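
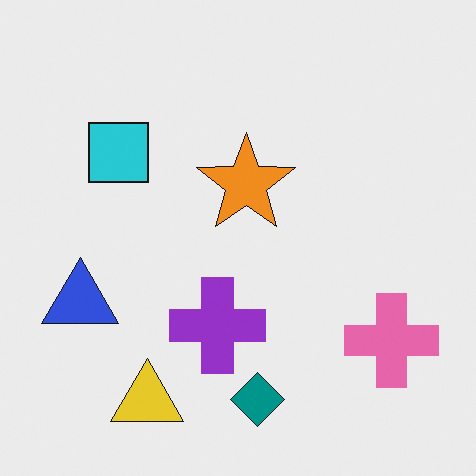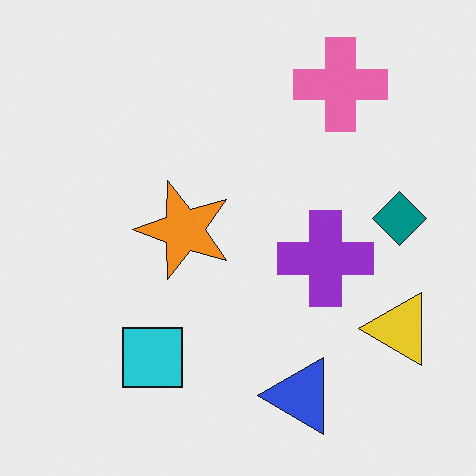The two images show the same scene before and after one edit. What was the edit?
The second image is the first rotated 90° counter-clockwise.

The yellow triangle sits in the bottom-left of the first image and the bottom-right of the second — consistent with a whole-image 90° counter-clockwise rotation.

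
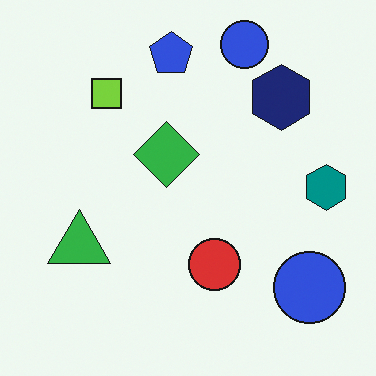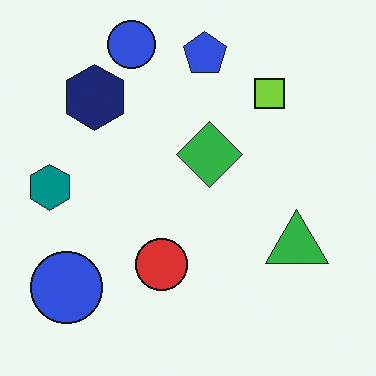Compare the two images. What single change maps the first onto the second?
The second image is the first flipped horizontally (left ↔ right).

The teal hexagon is in the right of the first image and the left of the second — shapes on opposite sides of the vertical midline have swapped in a mirror flip.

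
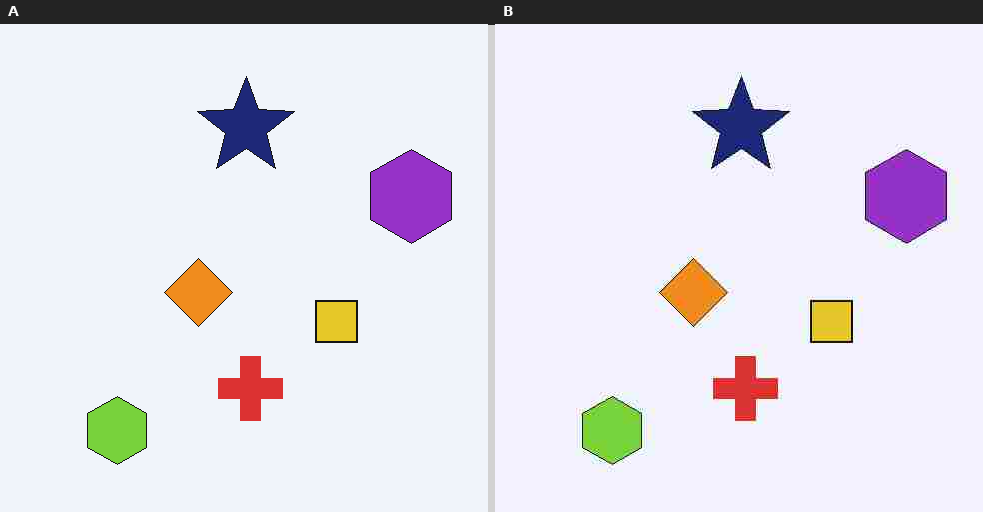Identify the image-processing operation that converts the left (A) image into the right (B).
It was heavily JPEG-compressed with obvious blocking artifacts.

Blocky 8×8 compression artifacts appear around shape edges and the flat background shows ringing — characteristic JPEG degradation.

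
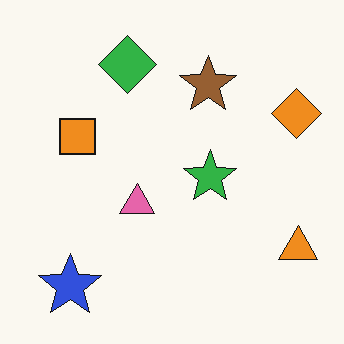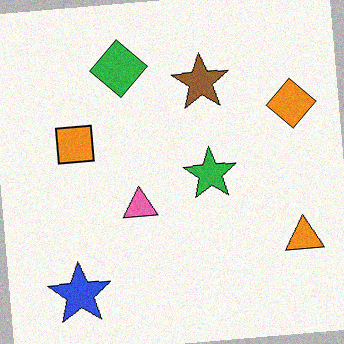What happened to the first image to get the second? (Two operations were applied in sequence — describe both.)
The second image is the first rotated counter-clockwise by a slight angle, then degraded with light additive noise.

Every shape is tilted by the same angle and the image corners show triangular fill wedges — a whole-image rotation by a non-right angle. Random speckle covers the whole image, including the flat background.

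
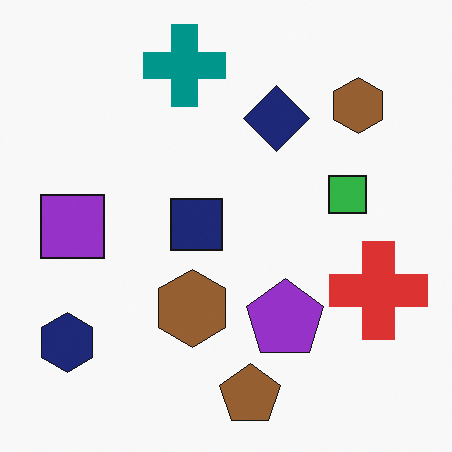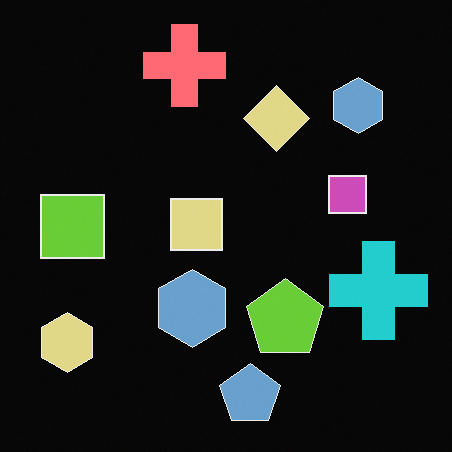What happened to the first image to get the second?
The transformation is: color-inverted (negative).

The light background has become dark and every shape's color is its complement — a photographic negative.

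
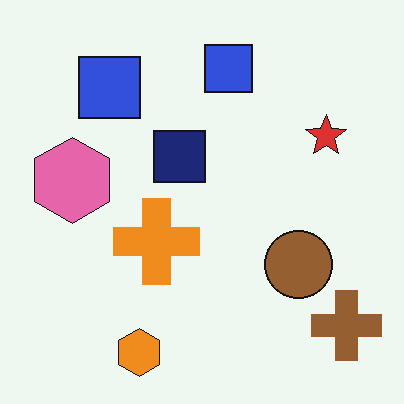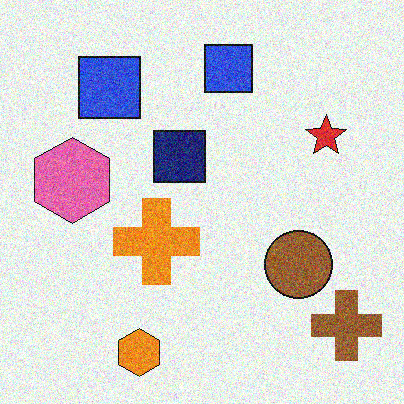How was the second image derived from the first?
This is the original image degraded with moderate additive noise.

Random speckle covers the whole image, including the flat background.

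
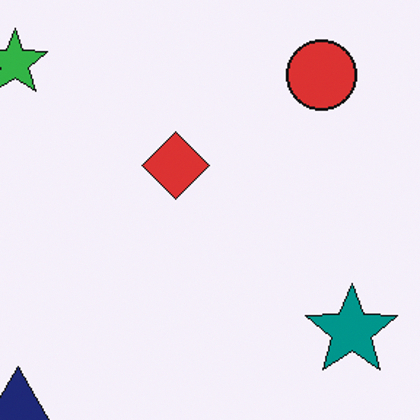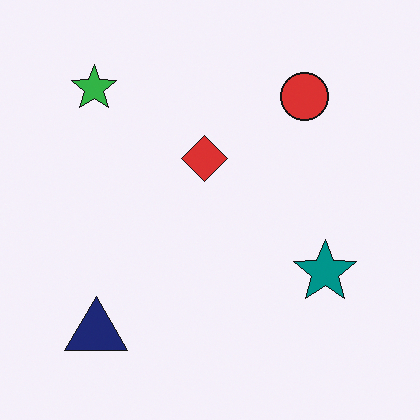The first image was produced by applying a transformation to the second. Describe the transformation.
This is the original image cropped to a modestly smaller region and rescaled.

The visible shapes are larger and the field of view is narrower; shapes near the original edges may be partly or wholly outside the frame — a crop-and-rescale.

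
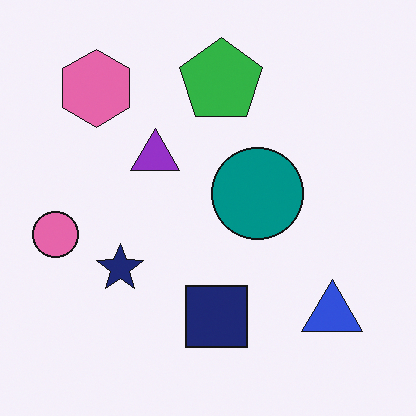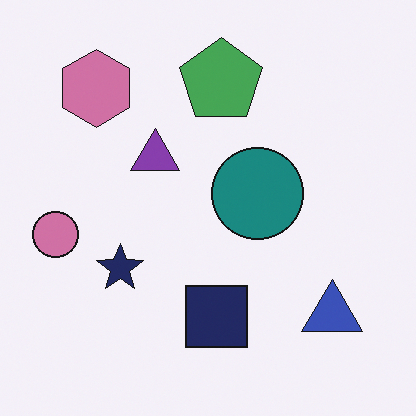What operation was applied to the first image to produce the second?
The image was slightly desaturated.

All colors are more muted and greyish — a global saturation change.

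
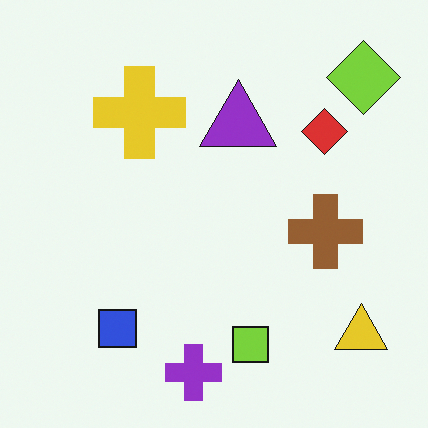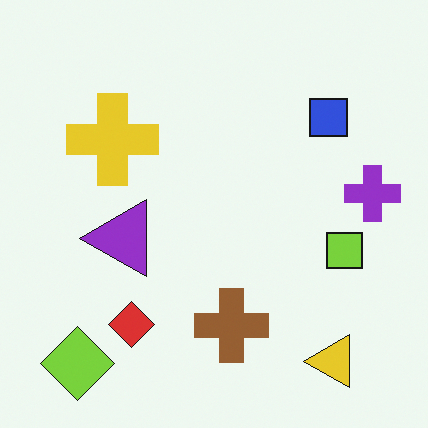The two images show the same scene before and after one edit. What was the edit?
The second image is the first transposed (reflected across the top-left ↔ bottom-right diagonal).

Shapes have swapped their row and column positions — what was in the top-right is now in the bottom-left — a diagonal reflection.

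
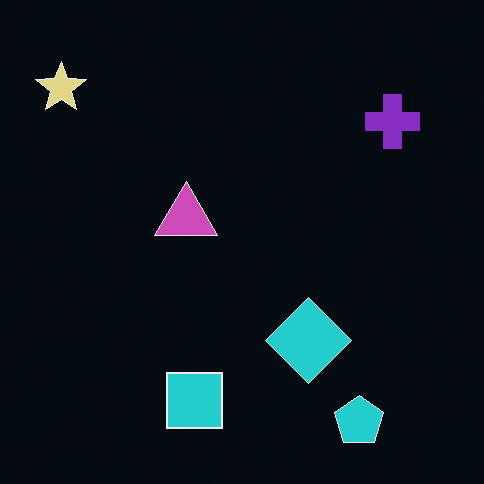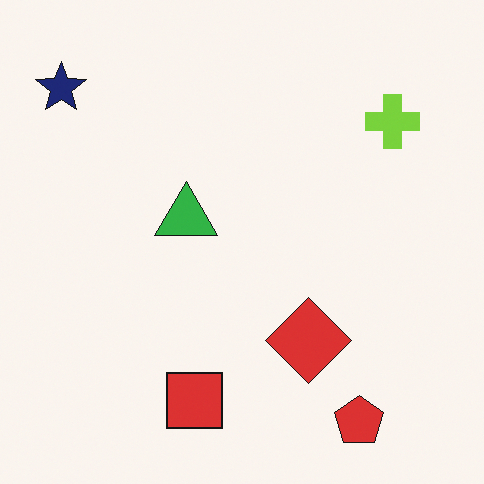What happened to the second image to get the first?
The first image is the second color-inverted (negative).

The light background has become dark and every shape's color is its complement — a photographic negative.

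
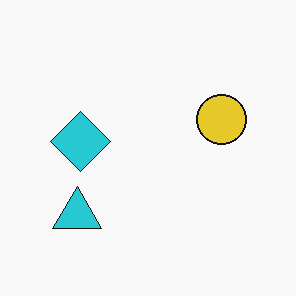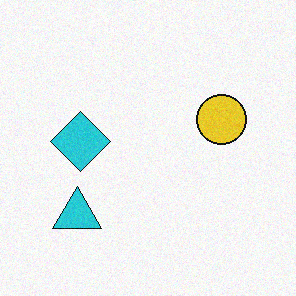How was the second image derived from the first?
It was degraded with a light layer of grain.

Random speckle covers the whole image, including the flat background.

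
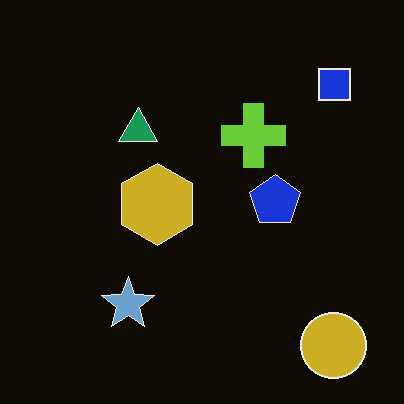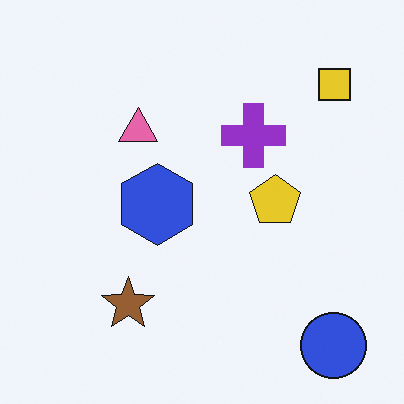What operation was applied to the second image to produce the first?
This is the original image color-inverted (negative).

The light background has become dark and every shape's color is its complement — a photographic negative.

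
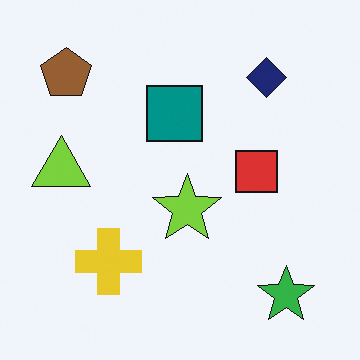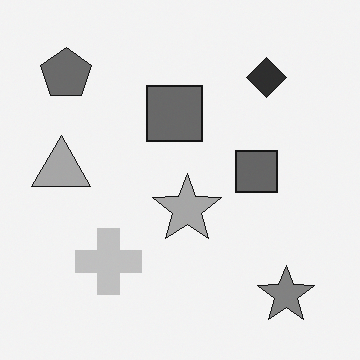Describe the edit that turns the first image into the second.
The image was converted to grayscale.

All color is removed — every shape is now a shade of grey.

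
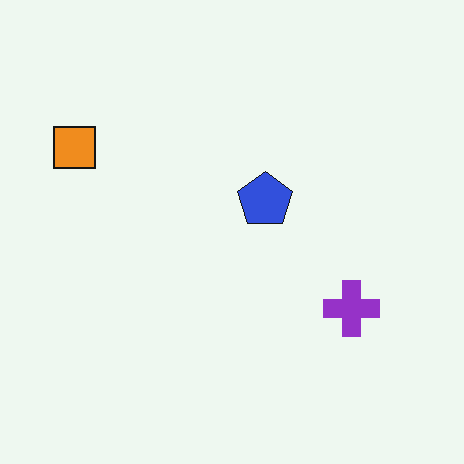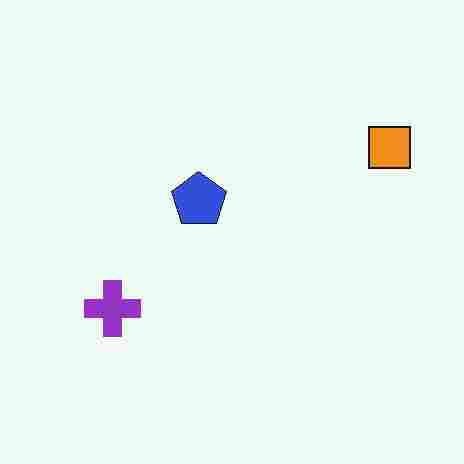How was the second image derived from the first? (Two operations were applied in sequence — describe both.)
This is the original image flipped horizontally (left ↔ right), then degraded with heavy JPEG compression.

The orange square is in the top-left of the first image and the top-right of the second — shapes on opposite sides of the vertical midline have swapped in a mirror flip. Blocky 8×8 compression artifacts appear around shape edges and the flat background shows ringing — characteristic JPEG degradation.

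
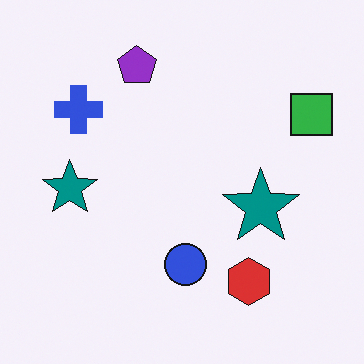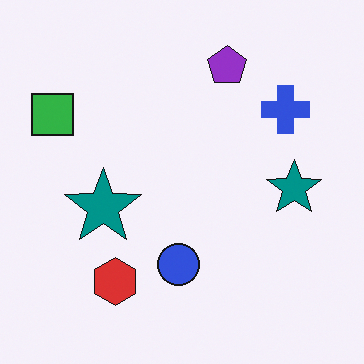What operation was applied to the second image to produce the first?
This is the original image flipped horizontally (left ↔ right).

The green square is in the top-left of the second image and the top-right of the first — shapes on opposite sides of the vertical midline have swapped in a mirror flip.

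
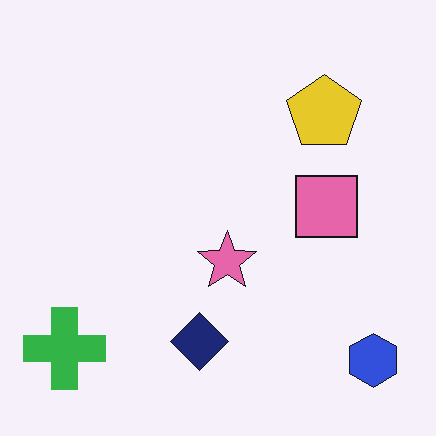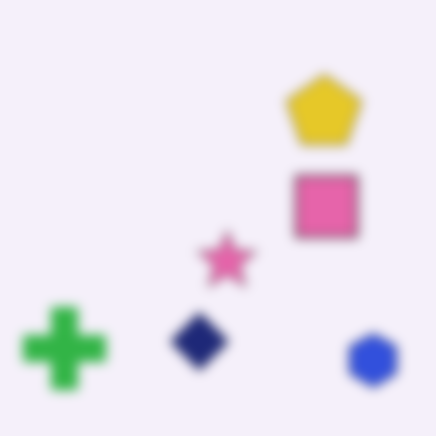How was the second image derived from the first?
It was heavily blurred.

Shape edges and outlines are uniformly softened across the whole image.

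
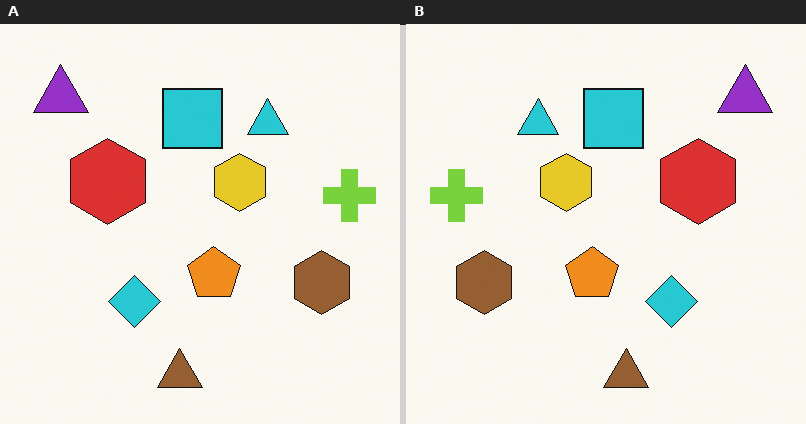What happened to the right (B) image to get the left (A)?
This is the original image flipped horizontally (left ↔ right).

The lime cross is in the left of the right (B) image and the right of the left (A) — shapes on opposite sides of the vertical midline have swapped in a mirror flip.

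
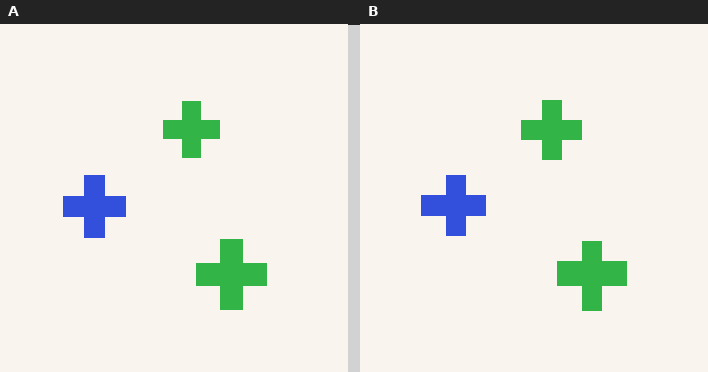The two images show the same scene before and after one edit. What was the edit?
It was mildly pixelated.

Shapes are reduced to large square blocks; fine edges and outlines are lost — a downscale-then-upscale (mosaic) effect.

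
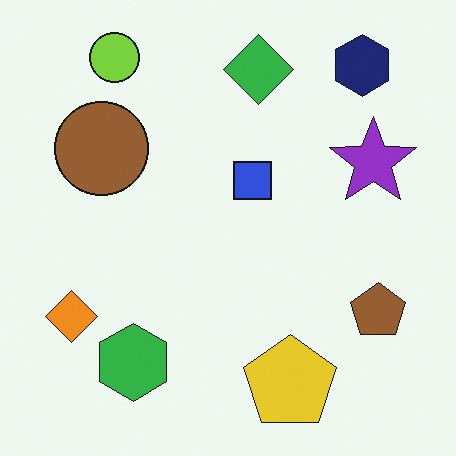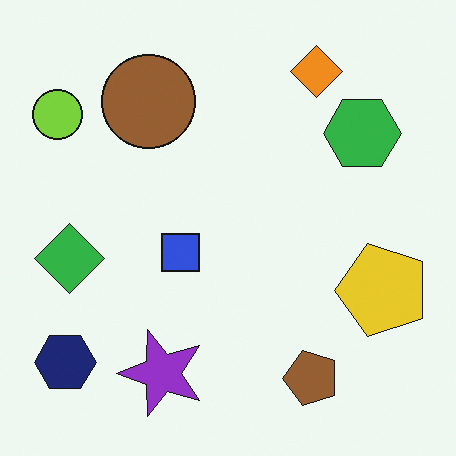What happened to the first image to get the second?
The image was transposed (reflected across the top-left ↔ bottom-right diagonal).

Shapes have swapped their row and column positions — what was in the top-right is now in the bottom-left — a diagonal reflection.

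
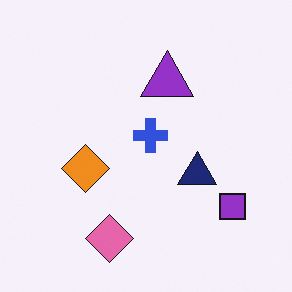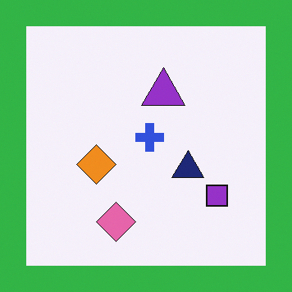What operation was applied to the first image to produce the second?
The transformation is: framed with a green border.

A solid green frame runs around the edge of the second image, with the content slightly shrunk inside it.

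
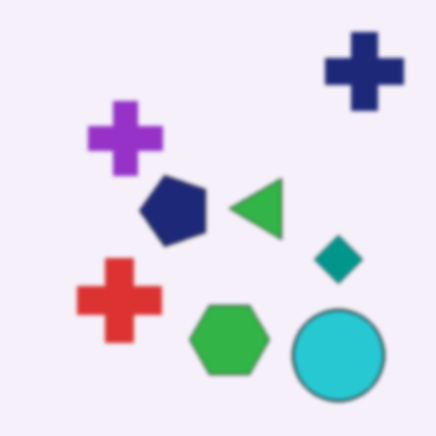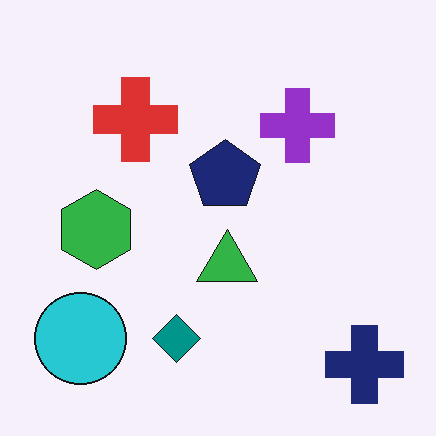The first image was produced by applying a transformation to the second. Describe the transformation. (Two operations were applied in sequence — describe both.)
The image was slightly softened, then rotated 90° counter-clockwise.

Shape edges and outlines are uniformly softened across the whole image. The navy cross sits in the bottom-right of the second image and the top-right of the first — consistent with a whole-image 90° counter-clockwise rotation.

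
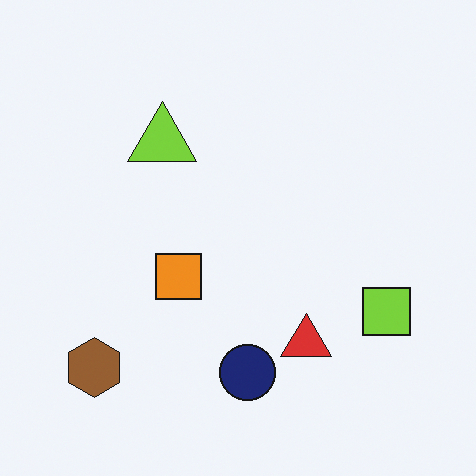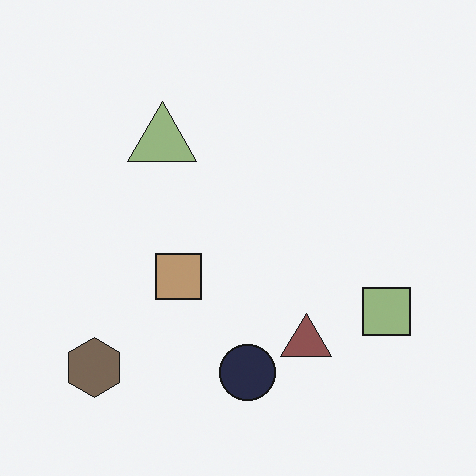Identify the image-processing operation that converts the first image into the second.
This is the original image heavily desaturated.

All colors are more muted and greyish — a global saturation change.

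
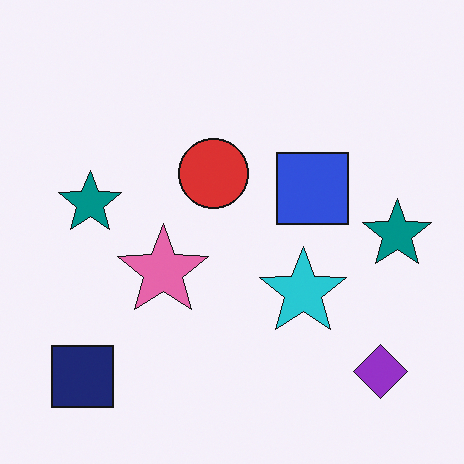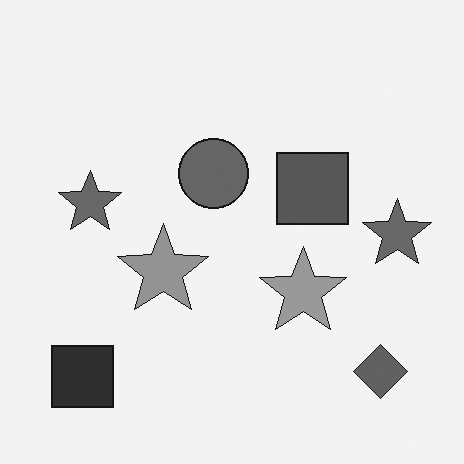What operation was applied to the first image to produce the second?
The transformation is: converted to grayscale.

All color is removed — every shape is now a shade of grey.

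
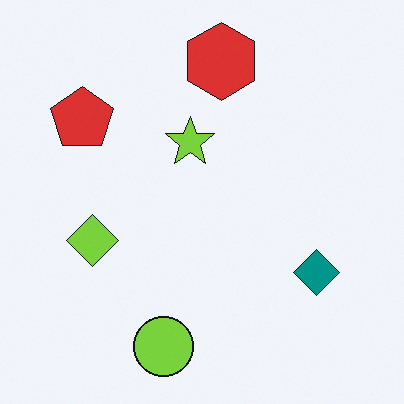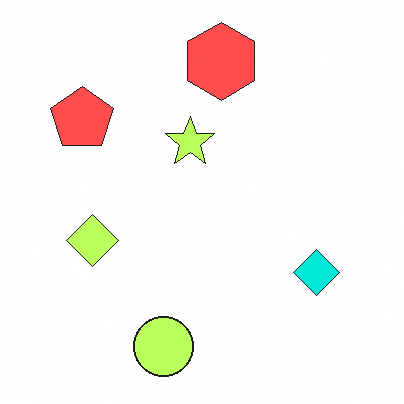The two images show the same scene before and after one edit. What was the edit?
This is the original image substantially brightened.

Every pixel — background and shapes alike — is uniformly brightened.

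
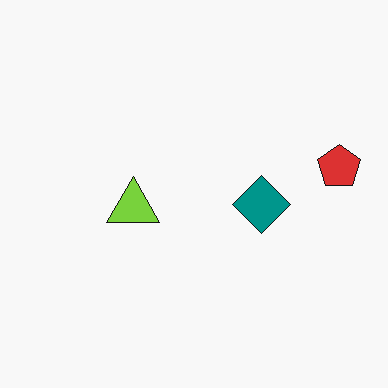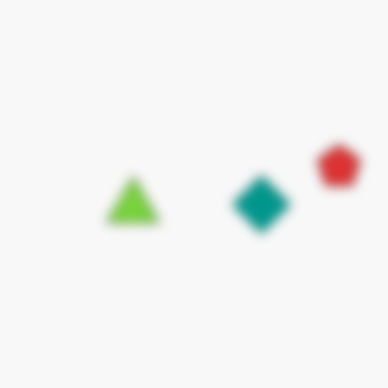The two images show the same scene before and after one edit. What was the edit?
It was heavily blurred.

Shape edges and outlines are uniformly softened across the whole image.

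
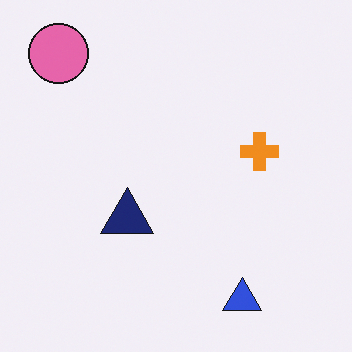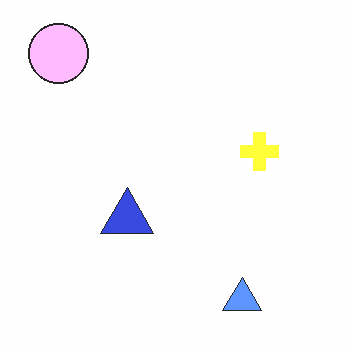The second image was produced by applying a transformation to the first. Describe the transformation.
The second image is the first brightened a lot.

Every pixel — background and shapes alike — is uniformly brightened.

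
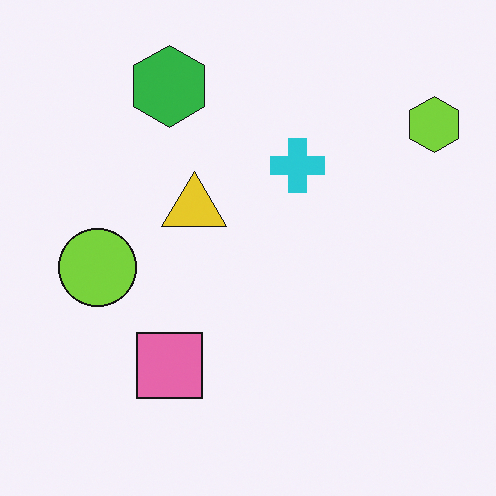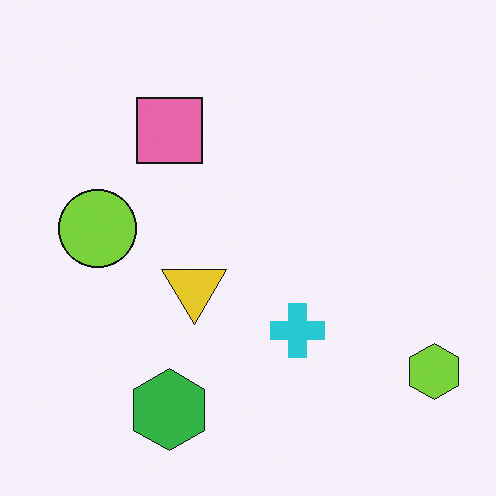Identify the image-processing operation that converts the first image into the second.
The transformation is: flipped vertically (top ↔ bottom).

The green hexagon is in the top of the first image and the bottom of the second — shapes on opposite sides of the horizontal midline have swapped in a mirror flip.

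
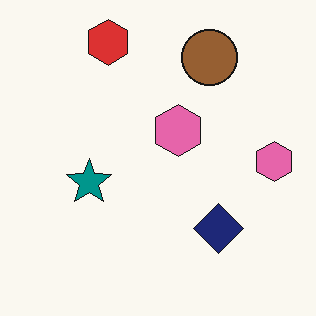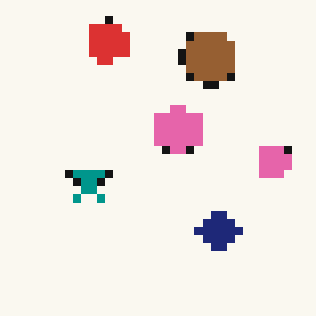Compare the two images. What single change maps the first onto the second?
The image was pixelated into visible square blocks.

Shapes are reduced to large square blocks; fine edges and outlines are lost — a downscale-then-upscale (mosaic) effect.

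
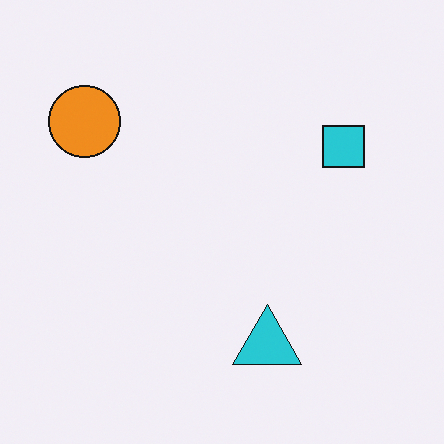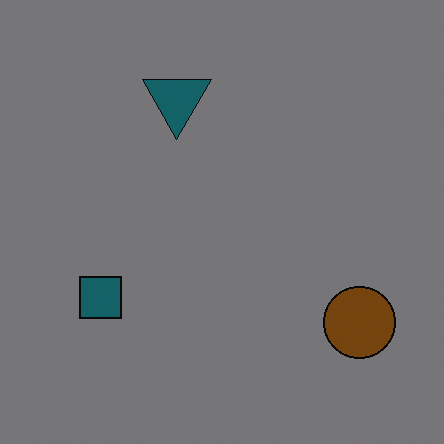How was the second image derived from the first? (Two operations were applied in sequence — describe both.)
Rotated 180°, then substantially darkened.

The orange circle sits in the top-left of the first image and the bottom-right of the second — consistent with a whole-image 180° rotation. Every pixel — background and shapes alike — is uniformly darkened.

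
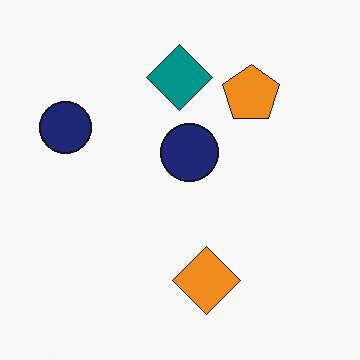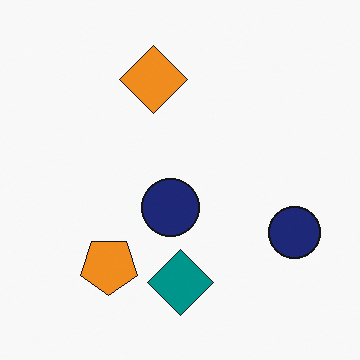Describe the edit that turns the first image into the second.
The second image is the first rotated 180°.

The orange pentagon sits in the top-right of the first image and the bottom-left of the second — consistent with a whole-image 180° rotation.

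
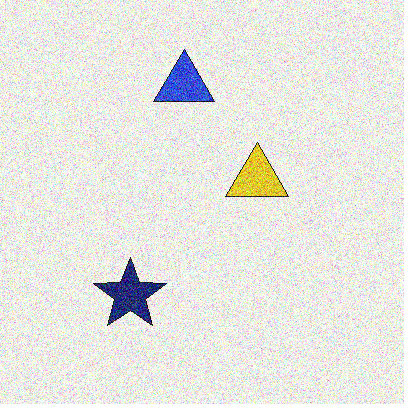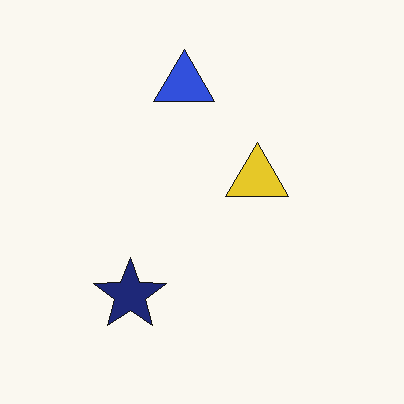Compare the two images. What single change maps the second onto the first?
Degraded with heavy additive noise.

Random speckle covers the whole image, including the flat background.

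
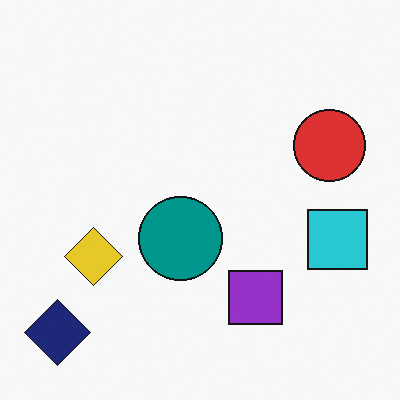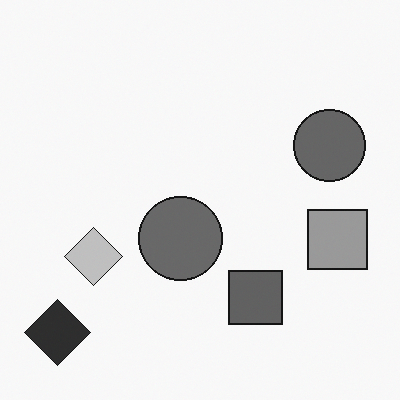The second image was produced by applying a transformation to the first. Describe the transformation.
This is the original image converted to grayscale.

All color is removed — every shape is now a shade of grey.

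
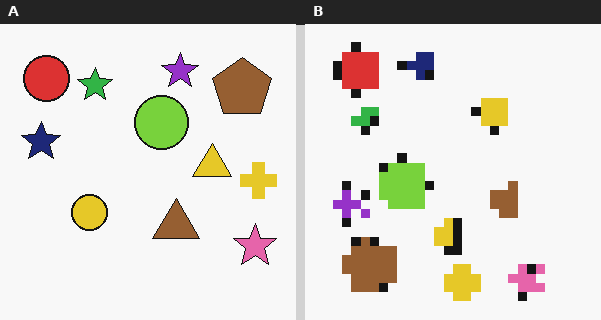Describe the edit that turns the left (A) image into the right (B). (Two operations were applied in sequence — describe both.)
Coarsely pixelated, then transposed (reflected across the top-left ↔ bottom-right diagonal).

Shapes are reduced to large square blocks; fine edges and outlines are lost — a downscale-then-upscale (mosaic) effect. Shapes have swapped their row and column positions — what was in the top-right is now in the bottom-left — a diagonal reflection.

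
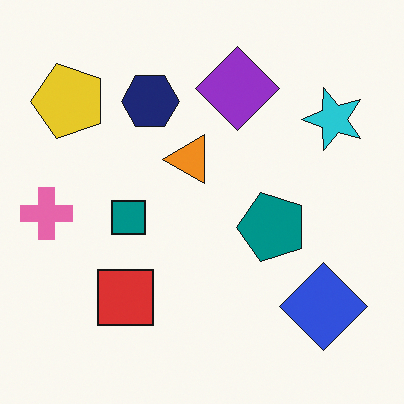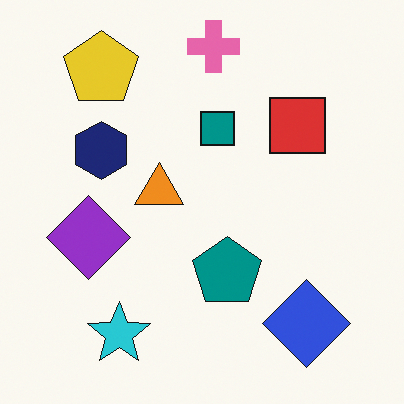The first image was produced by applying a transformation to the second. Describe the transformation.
The first image is the second transposed (reflected across the top-left ↔ bottom-right diagonal).

Shapes have swapped their row and column positions — what was in the top-right is now in the bottom-left — a diagonal reflection.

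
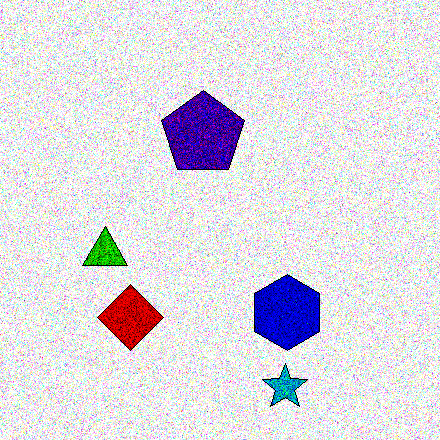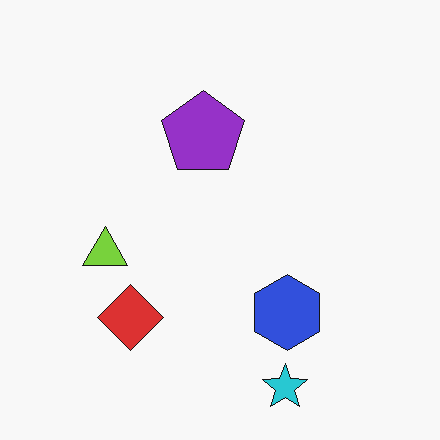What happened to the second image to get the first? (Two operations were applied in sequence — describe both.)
The image was degraded with strong gaussian noise, then boosted in contrast.

Random speckle covers the whole image, including the flat background. Tones are pushed away from mid-grey across the whole image — a global contrast change.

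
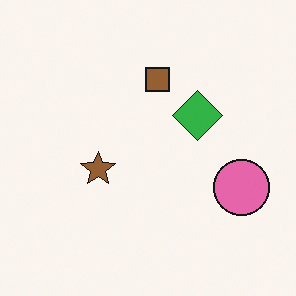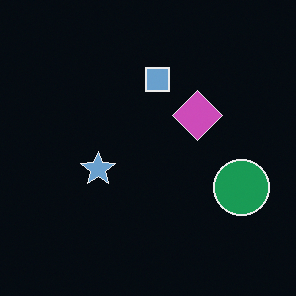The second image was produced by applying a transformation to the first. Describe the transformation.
It was color-inverted (negative).

The light background has become dark and every shape's color is its complement — a photographic negative.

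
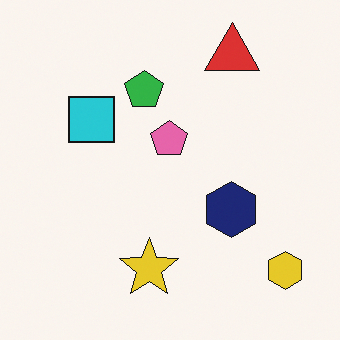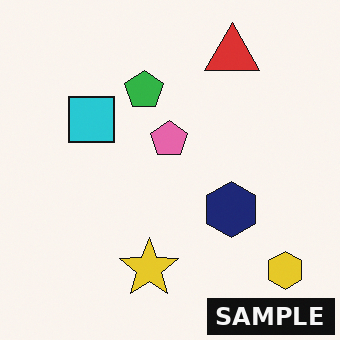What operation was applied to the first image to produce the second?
This is the original image watermarked with the text "SAMPLE" in the lower-right corner.

A dark label reading "SAMPLE" appears in the lower-right corner.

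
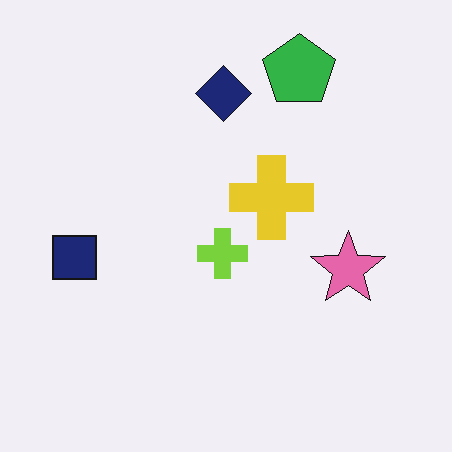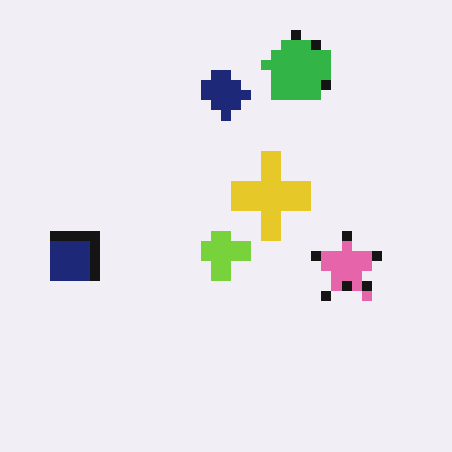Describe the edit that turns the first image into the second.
Coarsely pixelated.

Shapes are reduced to large square blocks; fine edges and outlines are lost — a downscale-then-upscale (mosaic) effect.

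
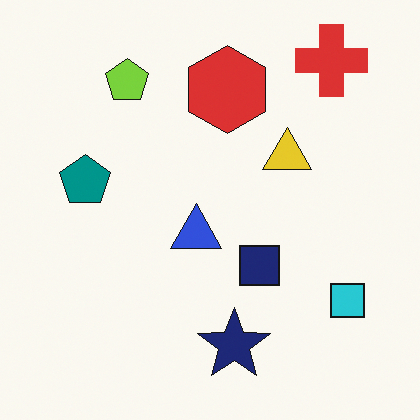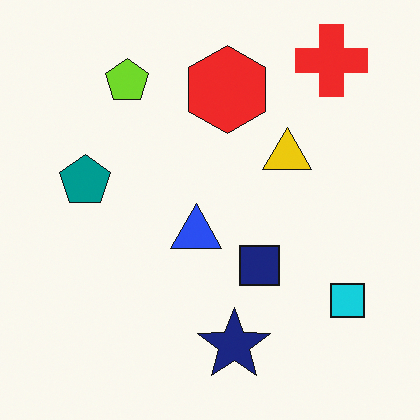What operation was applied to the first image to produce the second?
The image was slightly oversaturated.

All colors are more vivid — a global saturation change.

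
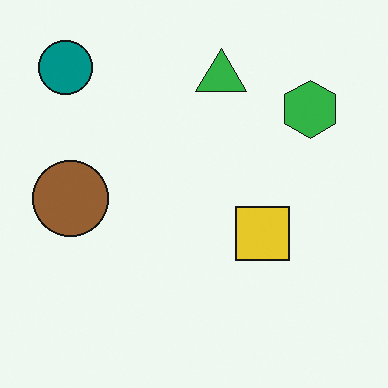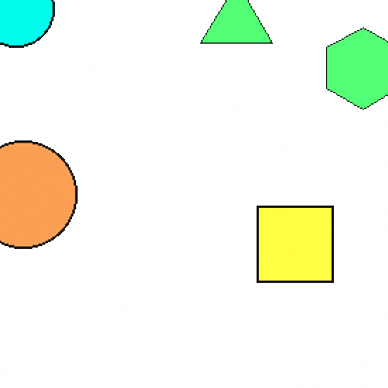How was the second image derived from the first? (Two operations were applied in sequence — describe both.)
The second image is the first cropped to a modestly smaller region and rescaled, then brightened a lot.

The visible shapes are larger and the field of view is narrower; shapes near the original edges may be partly or wholly outside the frame — a crop-and-rescale. Every pixel — background and shapes alike — is uniformly brightened.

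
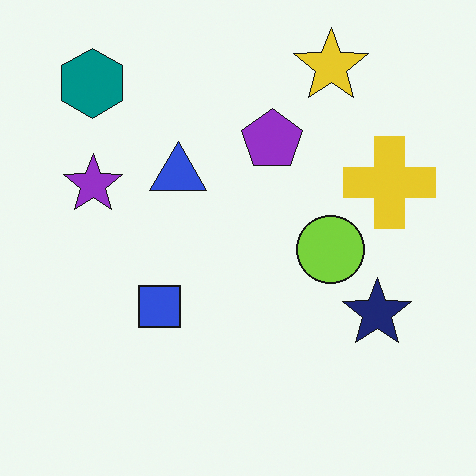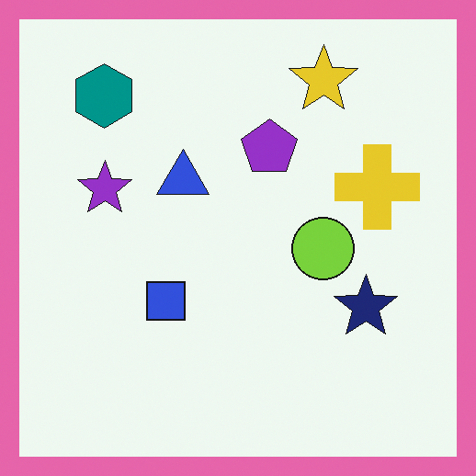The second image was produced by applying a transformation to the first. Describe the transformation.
The transformation is: framed with a pink border.

A solid pink frame runs around the edge of the second image, with the content slightly shrunk inside it.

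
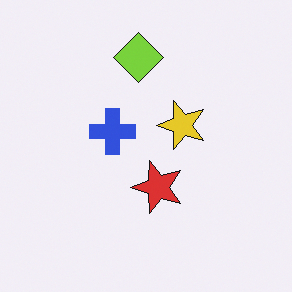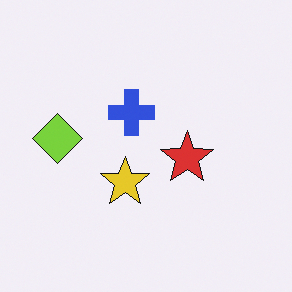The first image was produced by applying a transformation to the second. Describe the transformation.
The first image is the second transposed (reflected across the top-left ↔ bottom-right diagonal).

Shapes have swapped their row and column positions — what was in the top-right is now in the bottom-left — a diagonal reflection.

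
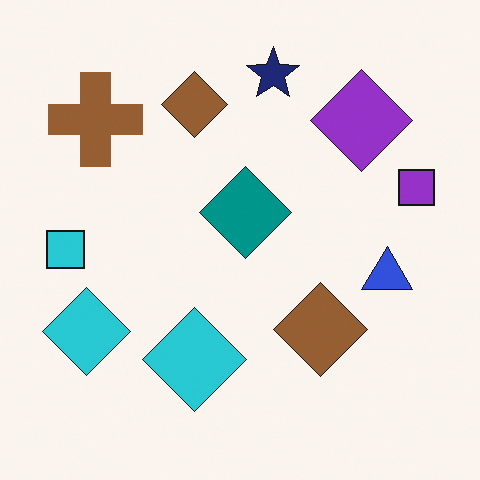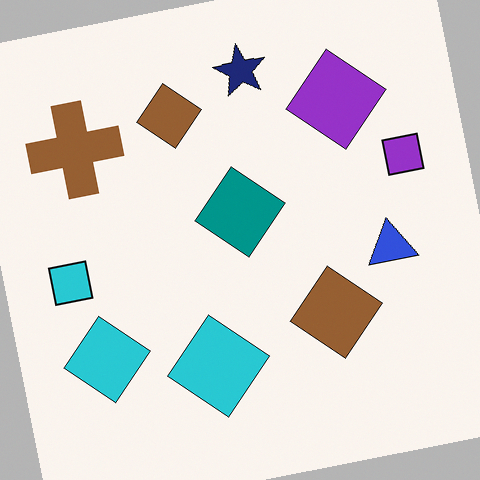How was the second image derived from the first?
This is the original image rotated counter-clockwise by a slight angle.

Every shape is tilted by the same angle and the image corners show triangular fill wedges — a whole-image rotation by a non-right angle.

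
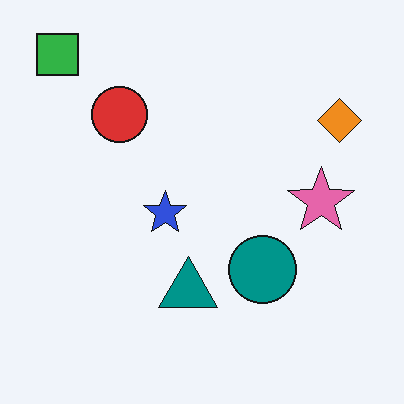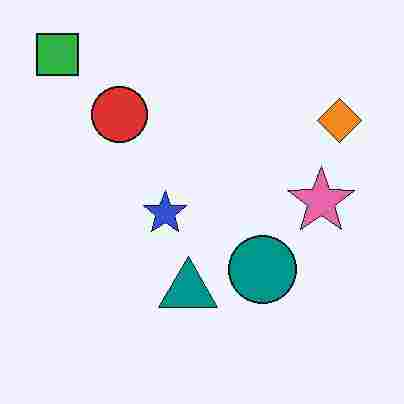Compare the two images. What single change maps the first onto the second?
The transformation is: degraded with heavy JPEG compression.

Blocky 8×8 compression artifacts appear around shape edges and the flat background shows ringing — characteristic JPEG degradation.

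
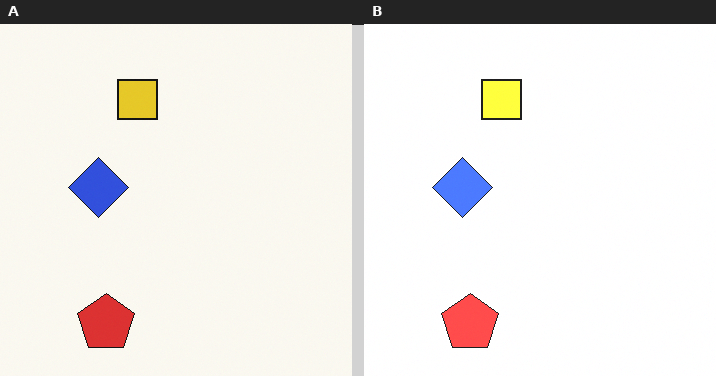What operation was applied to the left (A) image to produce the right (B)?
It was substantially brightened.

Every pixel — background and shapes alike — is uniformly brightened.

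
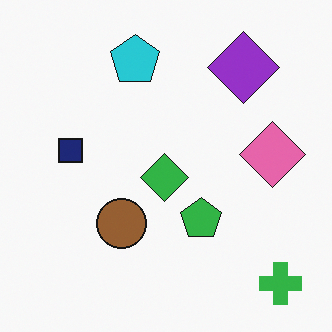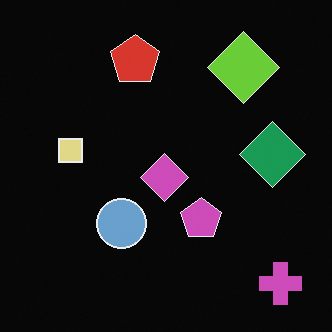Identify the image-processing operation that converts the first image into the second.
It was color-inverted (negative).

The light background has become dark and every shape's color is its complement — a photographic negative.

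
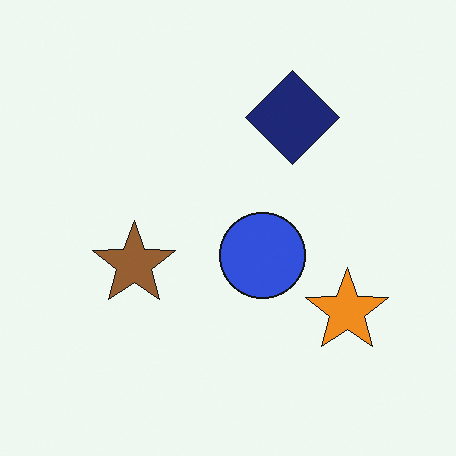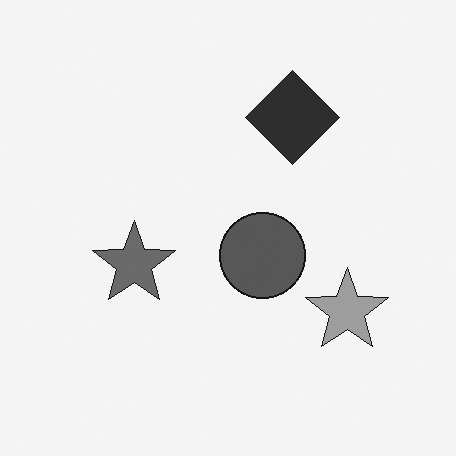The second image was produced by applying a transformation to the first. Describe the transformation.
The second image is the first converted to grayscale.

All color is removed — every shape is now a shade of grey.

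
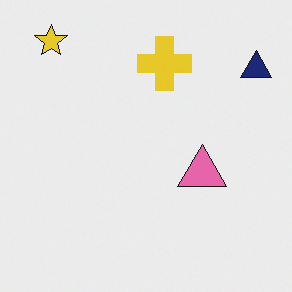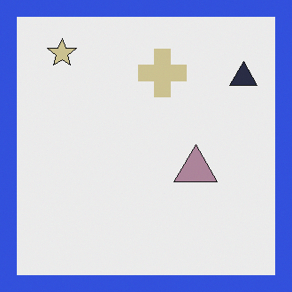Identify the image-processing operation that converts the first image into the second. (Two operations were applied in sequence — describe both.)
The second image is the first made much more muted (saturation change), then framed with a blue border.

All colors are more muted and greyish — a global saturation change. A solid blue frame runs around the edge of the second image, with the content slightly shrunk inside it.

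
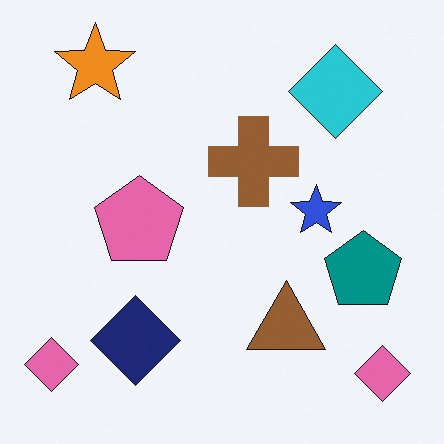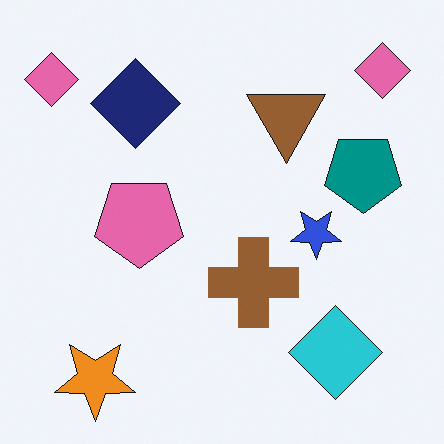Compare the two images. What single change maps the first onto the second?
The transformation is: flipped vertically (top ↔ bottom).

The orange star is in the top-left of the first image and the bottom-left of the second — shapes on opposite sides of the horizontal midline have swapped in a mirror flip.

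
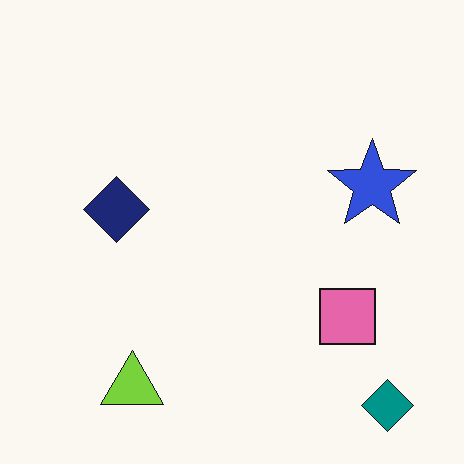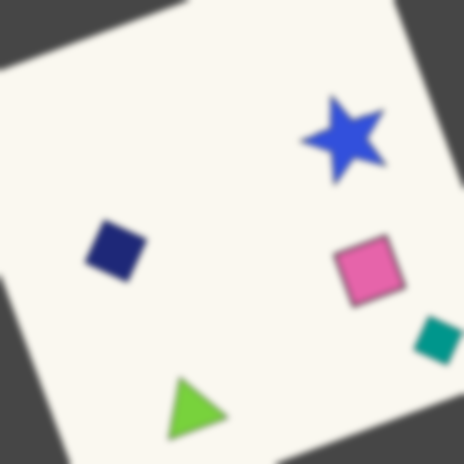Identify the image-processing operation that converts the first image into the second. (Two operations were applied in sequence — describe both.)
This is the original image rotated counter-clockwise by a clearly visible amount, then moderately blurred.

Every shape is tilted by the same angle and the image corners show triangular fill wedges — a whole-image rotation by a non-right angle. Shape edges and outlines are uniformly softened across the whole image.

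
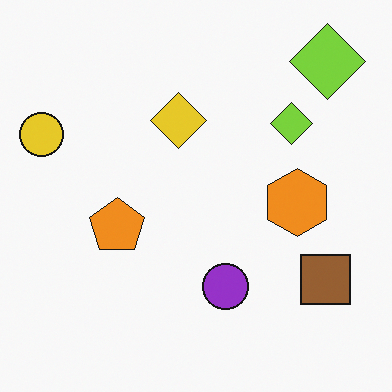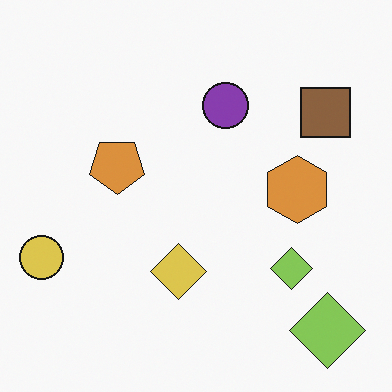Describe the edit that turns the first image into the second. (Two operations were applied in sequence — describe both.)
Flipped vertically (top ↔ bottom), then slightly desaturated.

The purple circle is in the bottom of the first image and the top of the second — shapes on opposite sides of the horizontal midline have swapped in a mirror flip. All colors are more muted and greyish — a global saturation change.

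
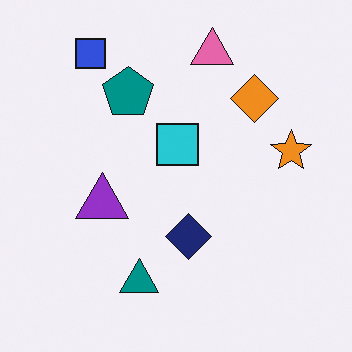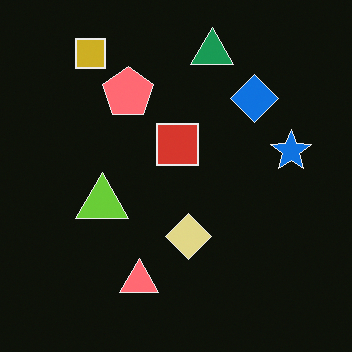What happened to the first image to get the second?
It was color-inverted (negative).

The light background has become dark and every shape's color is its complement — a photographic negative.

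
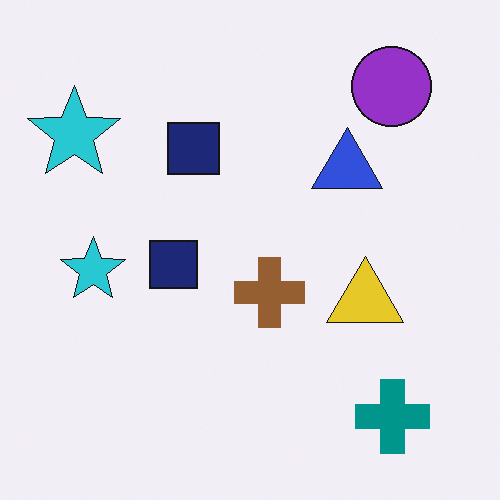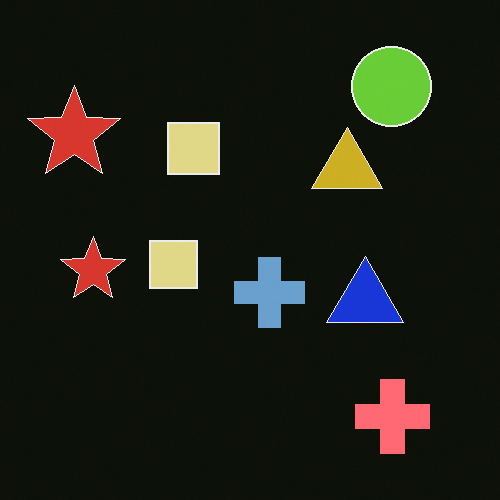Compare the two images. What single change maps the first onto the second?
The second image is the first color-inverted (negative).

The light background has become dark and every shape's color is its complement — a photographic negative.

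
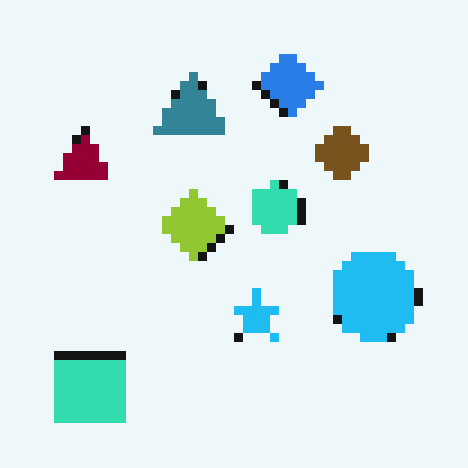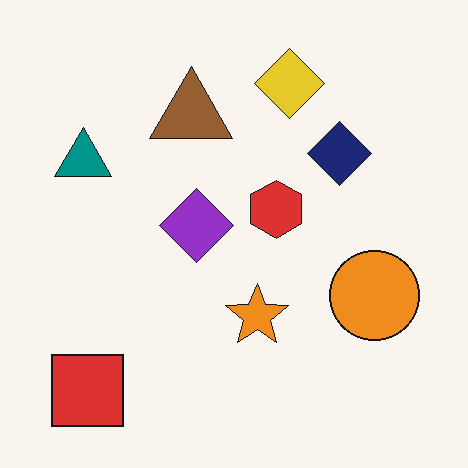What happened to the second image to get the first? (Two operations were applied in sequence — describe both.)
The image was hue-shifted by a large amount, then coarsely pixelated.

Every shape's color has rotated by the same amount around the hue wheel — a uniform hue shift. Shapes are reduced to large square blocks; fine edges and outlines are lost — a downscale-then-upscale (mosaic) effect.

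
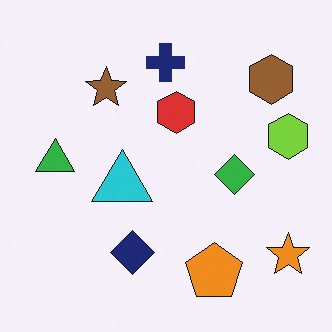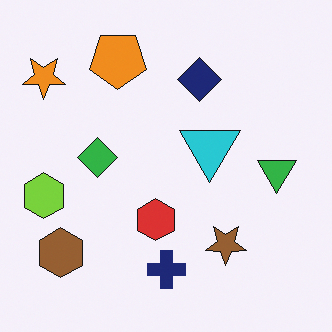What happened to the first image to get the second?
This is the original image rotated 180°.

The orange star sits in the bottom-right of the first image and the top-left of the second — consistent with a whole-image 180° rotation.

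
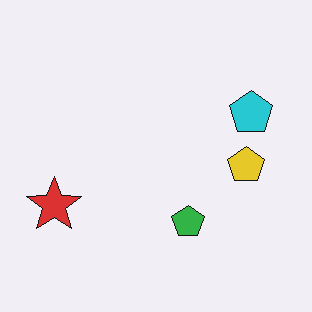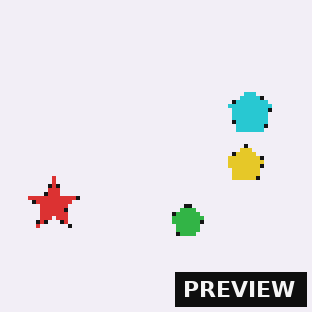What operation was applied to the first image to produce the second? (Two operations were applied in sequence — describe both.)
It was lightly pixelated (a mild mosaic effect), then watermarked with the text "PREVIEW" in the lower-right corner.

Shapes are reduced to large square blocks; fine edges and outlines are lost — a downscale-then-upscale (mosaic) effect. A dark label reading "PREVIEW" appears in the lower-right corner.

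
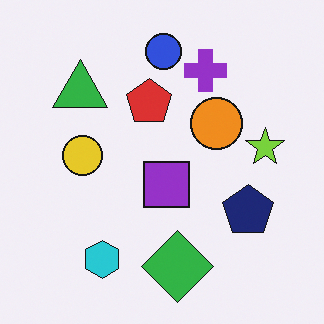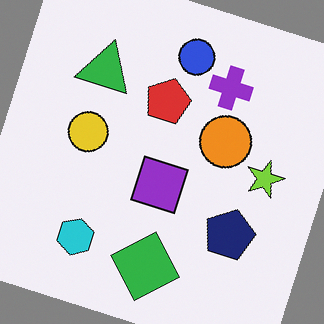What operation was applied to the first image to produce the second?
It was rotated clockwise by a moderate amount.

Every shape is tilted by the same angle and the image corners show triangular fill wedges — a whole-image rotation by a non-right angle.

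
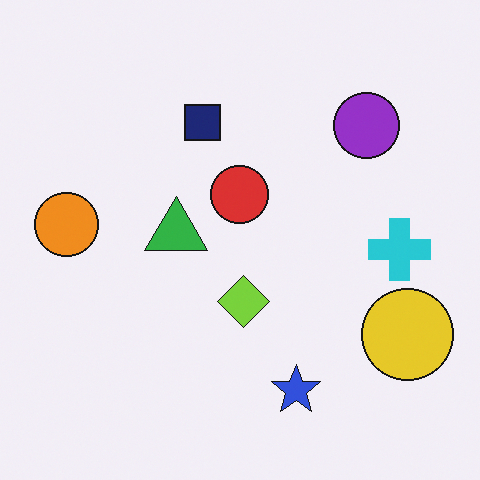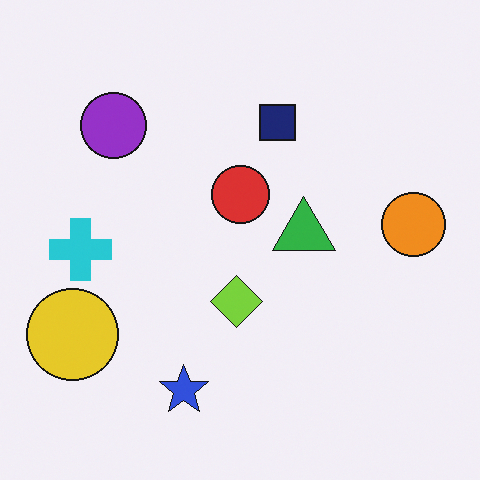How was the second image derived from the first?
This is the original image flipped horizontally (left ↔ right).

The orange circle is in the left of the first image and the right of the second — shapes on opposite sides of the vertical midline have swapped in a mirror flip.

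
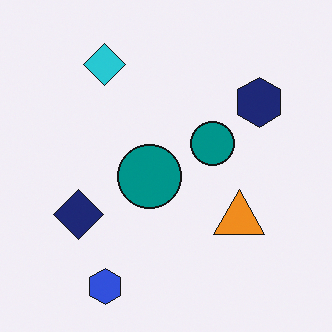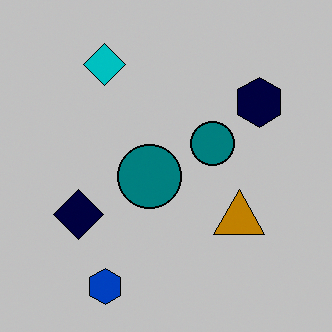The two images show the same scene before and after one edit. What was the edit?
The image was aggressively posterized.

Each flat color has snapped to a coarser quantized level — most visibly, the near-white background has dropped to a flat grey.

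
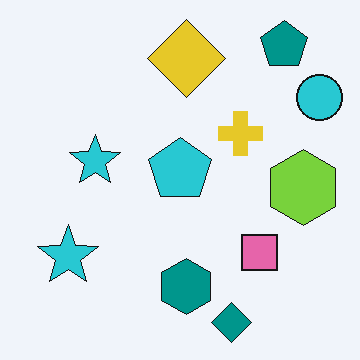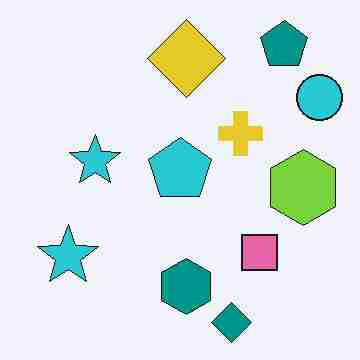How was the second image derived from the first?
This is the original image degraded with heavy JPEG compression.

Blocky 8×8 compression artifacts appear around shape edges and the flat background shows ringing — characteristic JPEG degradation.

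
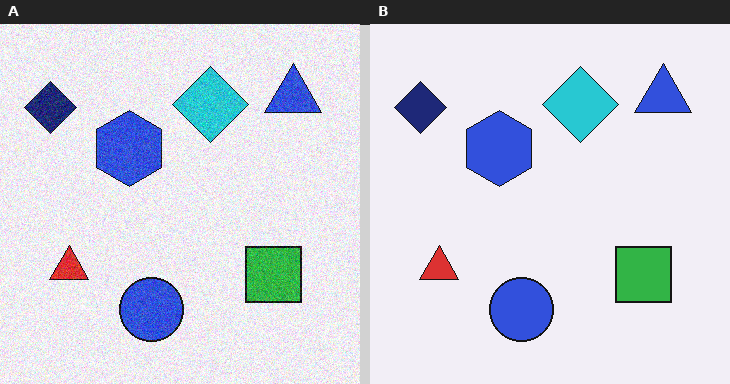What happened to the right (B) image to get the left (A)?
It was degraded with moderate additive noise.

Random speckle covers the whole image, including the flat background.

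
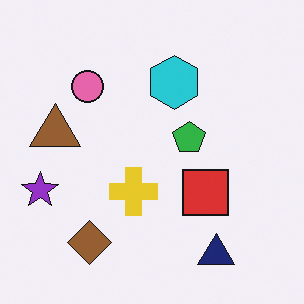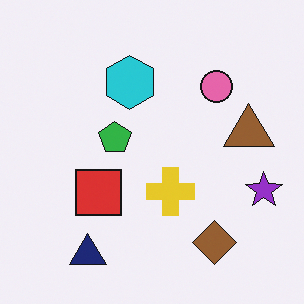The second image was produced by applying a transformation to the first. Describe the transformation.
It was flipped horizontally (left ↔ right).

The purple star is in the left of the first image and the right of the second — shapes on opposite sides of the vertical midline have swapped in a mirror flip.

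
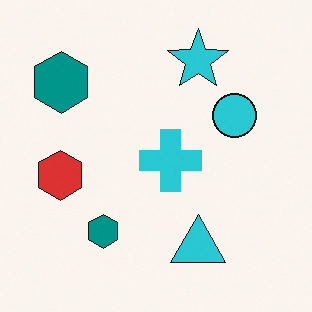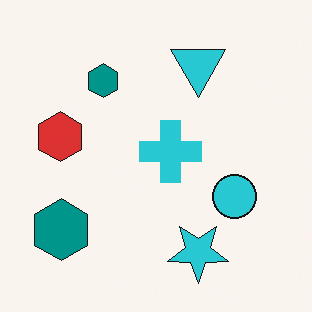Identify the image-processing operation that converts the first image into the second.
The second image is the first flipped vertically (top ↔ bottom).

The cyan star is in the top of the first image and the bottom of the second — shapes on opposite sides of the horizontal midline have swapped in a mirror flip.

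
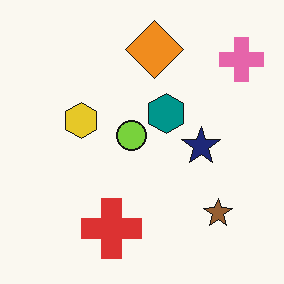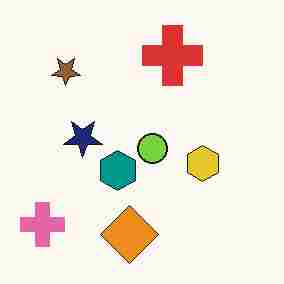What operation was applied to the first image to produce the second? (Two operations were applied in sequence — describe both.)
The transformation is: rotated 180°, then degraded with heavy JPEG compression.

The pink cross sits in the top-right of the first image and the bottom-left of the second — consistent with a whole-image 180° rotation. Blocky 8×8 compression artifacts appear around shape edges and the flat background shows ringing — characteristic JPEG degradation.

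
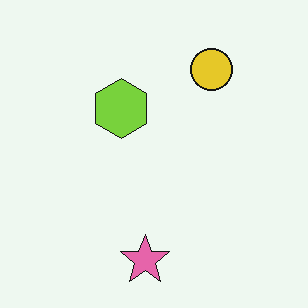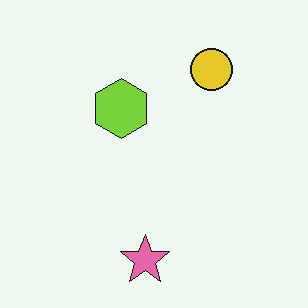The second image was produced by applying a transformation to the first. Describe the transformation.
The transformation is: JPEG-compressed with visible artifacts.

Blocky 8×8 compression artifacts appear around shape edges and the flat background shows ringing — characteristic JPEG degradation.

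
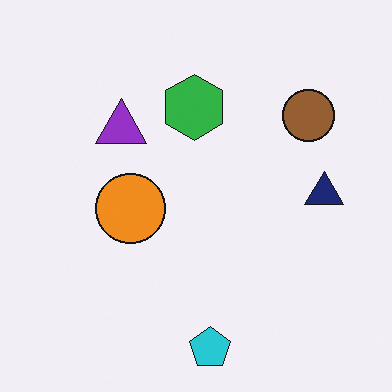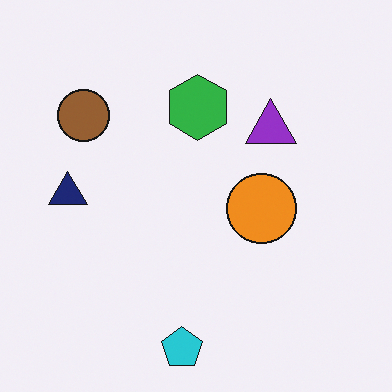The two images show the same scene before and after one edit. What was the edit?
This is the original image flipped horizontally (left ↔ right).

The navy triangle is in the right of the first image and the left of the second — shapes on opposite sides of the vertical midline have swapped in a mirror flip.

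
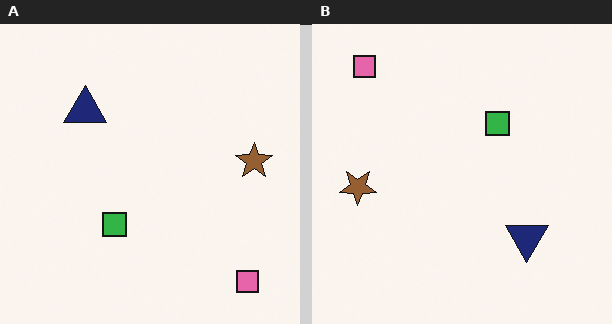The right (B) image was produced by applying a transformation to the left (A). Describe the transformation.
Rotated 180°.

The pink square sits in the bottom-right of the left (A) image and the top-left of the right (B) — consistent with a whole-image 180° rotation.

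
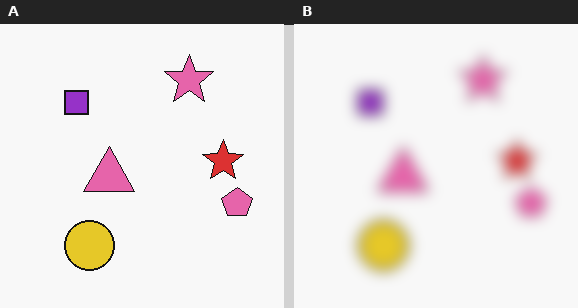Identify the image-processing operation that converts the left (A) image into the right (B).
Heavily blurred.

Shape edges and outlines are uniformly softened across the whole image.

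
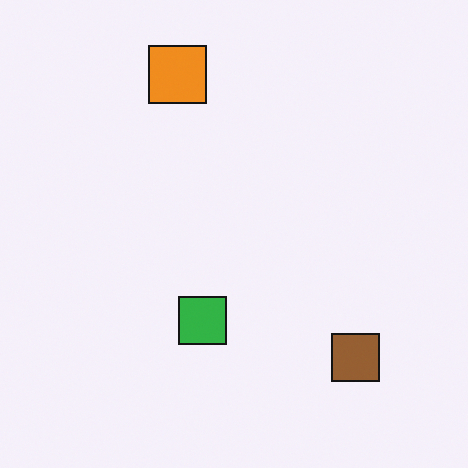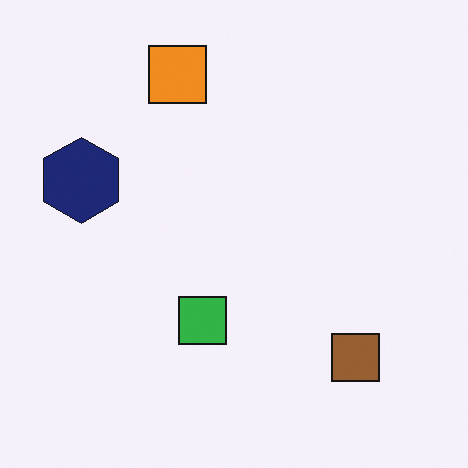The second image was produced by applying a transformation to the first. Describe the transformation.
The image was overlaid with an additional navy hexagon.

A navy hexagon appears in the second image that is absent from the first.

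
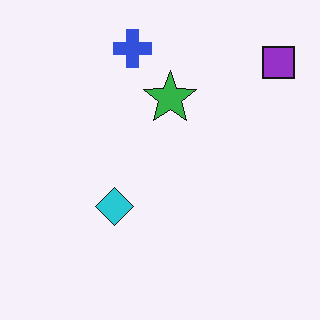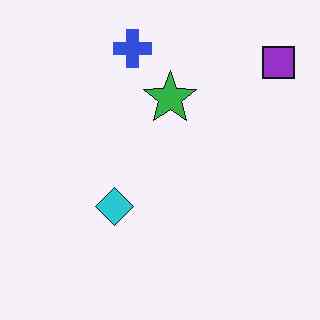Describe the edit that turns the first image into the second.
The transformation is: given moderate JPEG compression.

Blocky 8×8 compression artifacts appear around shape edges and the flat background shows ringing — characteristic JPEG degradation.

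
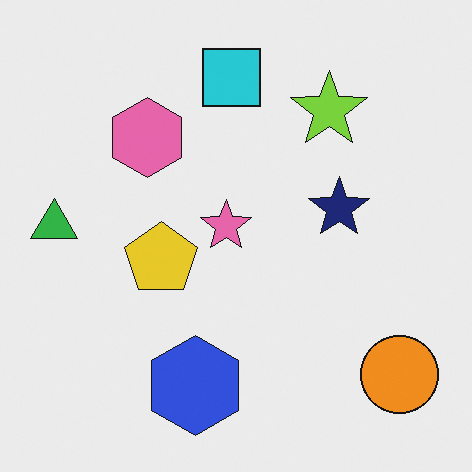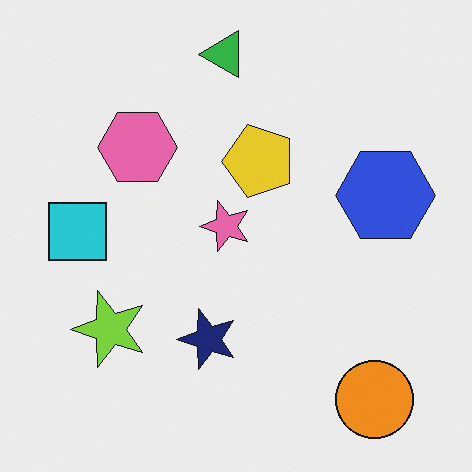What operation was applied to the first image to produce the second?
The second image is the first transposed (reflected across the top-left ↔ bottom-right diagonal).

Shapes have swapped their row and column positions — what was in the top-right is now in the bottom-left — a diagonal reflection.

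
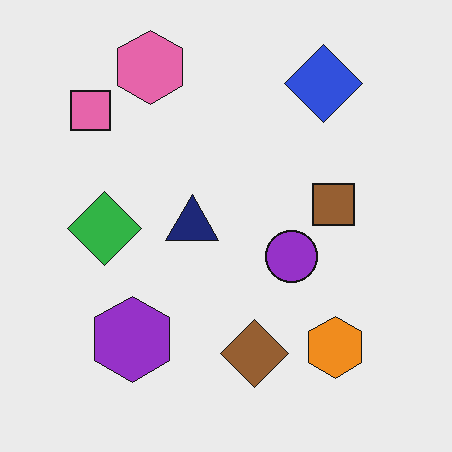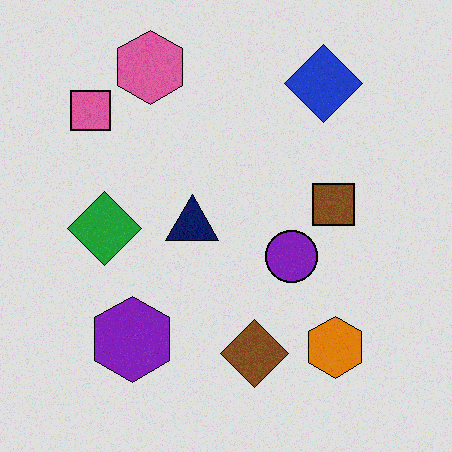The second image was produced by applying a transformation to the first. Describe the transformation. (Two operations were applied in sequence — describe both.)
This is the original image degraded with light additive noise, then posterized to a reduced palette.

Random speckle covers the whole image, including the flat background. Each flat color has snapped to a coarser quantized level — most visibly, the near-white background has dropped to a flat grey.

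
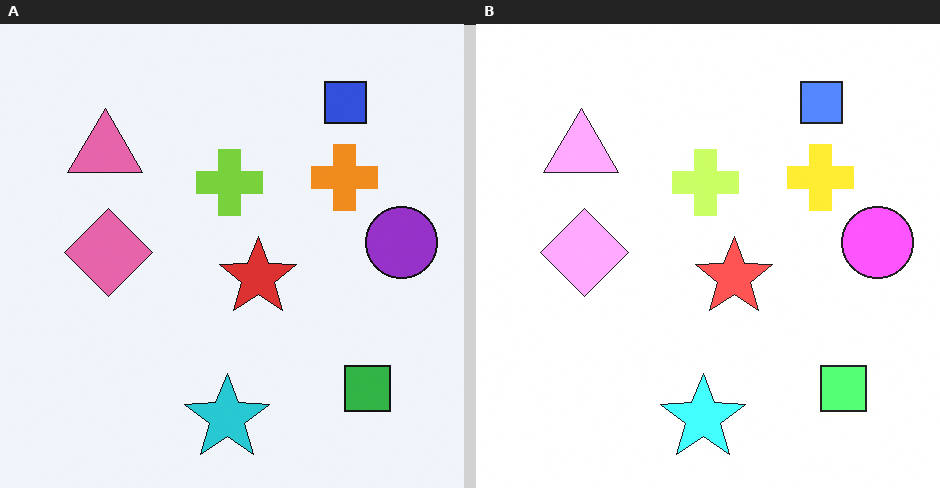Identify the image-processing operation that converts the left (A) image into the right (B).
It was brightened a lot.

Every pixel — background and shapes alike — is uniformly brightened.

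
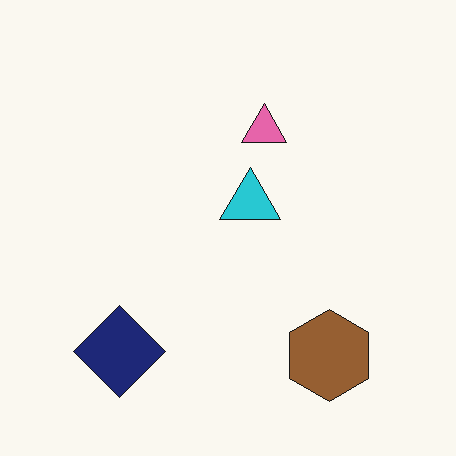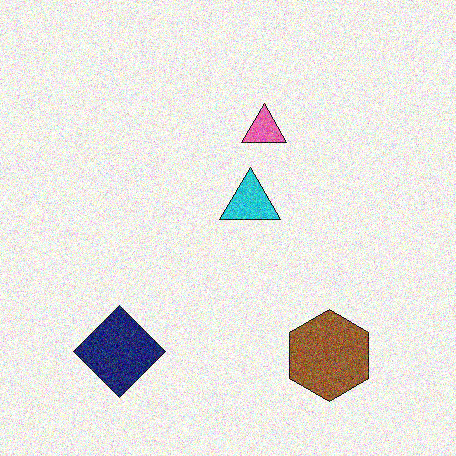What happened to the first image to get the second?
The transformation is: degraded with strong gaussian noise.

Random speckle covers the whole image, including the flat background.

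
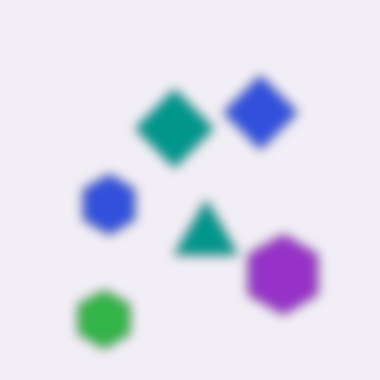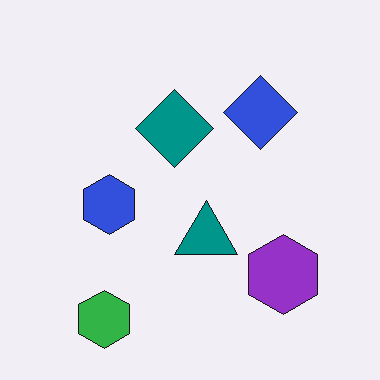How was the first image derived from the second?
It was heavily blurred.

Shape edges and outlines are uniformly softened across the whole image.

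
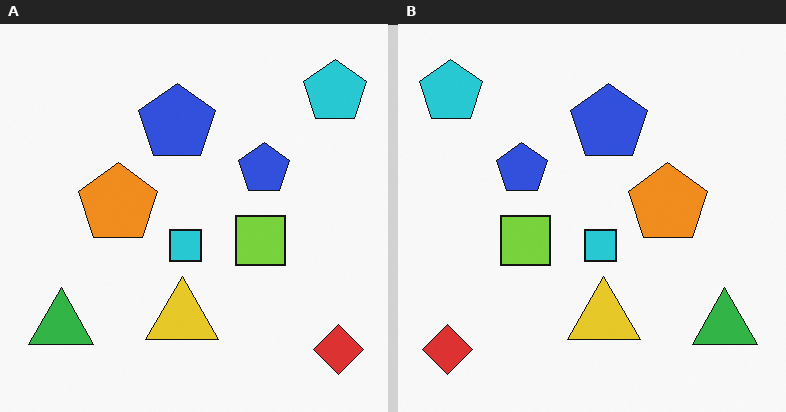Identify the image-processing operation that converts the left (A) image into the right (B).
This is the original image flipped horizontally (left ↔ right).

The red diamond is in the bottom-right of the left (A) image and the bottom-left of the right (B) — shapes on opposite sides of the vertical midline have swapped in a mirror flip.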